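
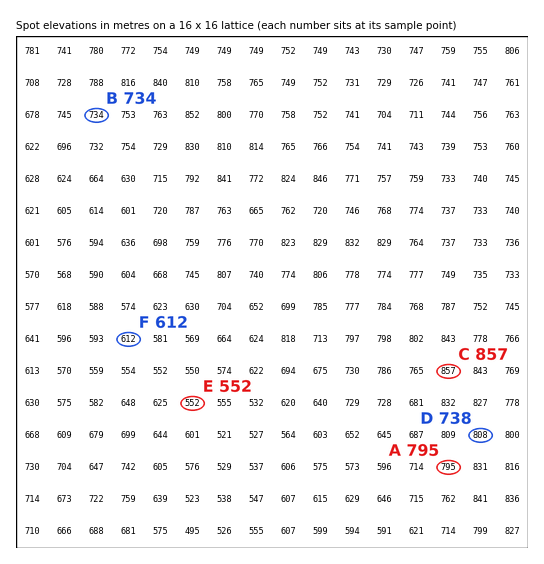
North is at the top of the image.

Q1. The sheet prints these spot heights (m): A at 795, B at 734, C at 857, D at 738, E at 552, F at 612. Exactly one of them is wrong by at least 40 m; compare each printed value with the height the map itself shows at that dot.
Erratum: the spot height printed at D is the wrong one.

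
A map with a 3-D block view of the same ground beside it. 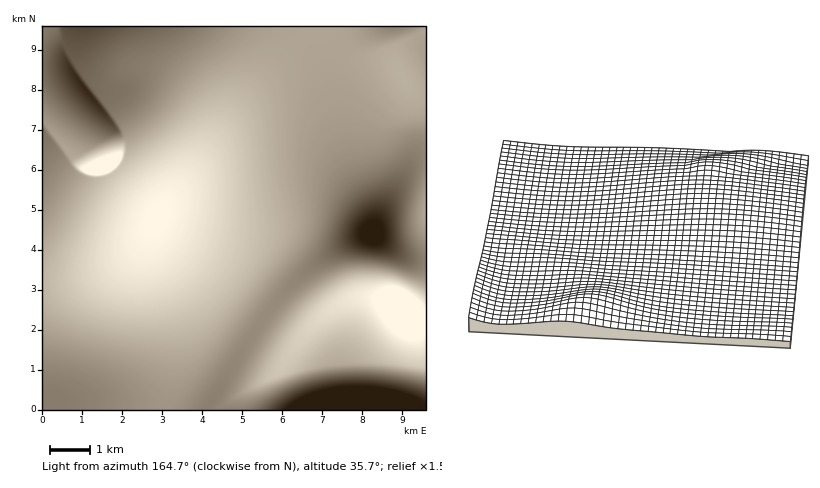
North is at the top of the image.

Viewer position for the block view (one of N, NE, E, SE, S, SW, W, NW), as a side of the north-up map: E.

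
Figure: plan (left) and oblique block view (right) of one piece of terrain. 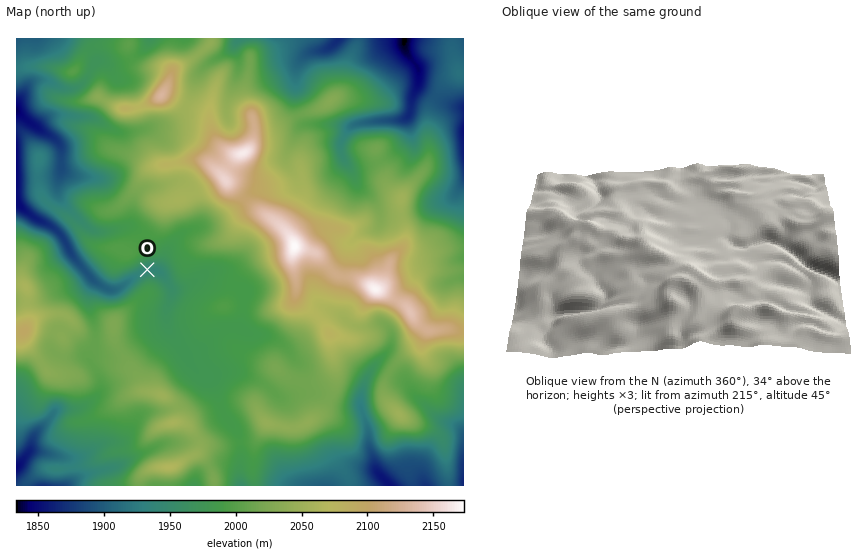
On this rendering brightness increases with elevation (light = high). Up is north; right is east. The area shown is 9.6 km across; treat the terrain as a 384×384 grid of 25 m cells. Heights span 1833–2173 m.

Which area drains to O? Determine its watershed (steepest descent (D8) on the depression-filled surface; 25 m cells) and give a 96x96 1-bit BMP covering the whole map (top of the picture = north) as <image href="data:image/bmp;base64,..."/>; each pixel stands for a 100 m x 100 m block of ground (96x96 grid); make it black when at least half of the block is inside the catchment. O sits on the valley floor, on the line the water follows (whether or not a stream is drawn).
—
<image width="96" height="96" href="data:image/bmp;base64,Qk2+BAAAAAAAAD4AAAAoAAAAYAAAAGAAAAABAAEAAAAAAIAEAAATCwAAEwsAAAIAAAAAAAAA////AAAAAAAAAAAAAAAAAAAAAAAAAAAAAAAAAAAAAAAAAAAAAAAAAAAAAAAAAAAAAAAAAAAAAAAAAAAAAAAAAAAAAAAAAAAAAAAAAAAAAAAAAAAAAAAAAAAAAAAAAAAAAAAAAAAAAAAAAAAAAAAAAAAAAAAAAAAAAf/AAAAAAAAAAAAAAf/wAAAAAAAAAAAAA//4AAAAAAAAAAAAB//4MAAAAAAAAAAAH////AAAAAAAAAAAP////wAAAAAAAAAAP////4AAAAAAAAAAP////8AAAAAAAAAAP////+AAAAAAAAAAf////+AAAAAAAAAB//////AAAAAAAAAf//////AAAAAAAAAf//////AAAAAAAAA///////AAAAAAAAA///////AAAAAAAAB///////AAAAAAAAB///////AAAAAAAAD///////AAAAAAAAH///////AAAAAAAAP///////AAAAAAAAP///////AAAAAAAAf///////AAAAAAAAf///////AAAAAAAAf//////+AAAAAAAAf//////+AAAAAAAAf//////8AAAAAAAAP//////4AAAAAAAAH//////wAAAAAAAAD//////gAAAAAAAAB//////AAAAAAAAAA/////+AAAAAAAAAAf////8AAAAAAAAAAP////8AAAAAAAAAAP////8AAAAAAAAAAP////8AAAAAAAAAAP////8AAAAAAAAAAP////8AAAAAAAAAAP////8AAAAAAAAAAP////4AAAAAAAAAAP////4AAAAAAAAAAP////4AAAAAAAAAAf////4AAAAAAAAAAf////8AAAAAAAAAAP////4AAAAAAAAAAP////4AAAAAAAAAAH////wAAAAAAAAAAD////gAAAAAAAAAAB////AAAAAAAAAAAB///8AAAAAAAAAAAB///4AAAAAAAAAAAB///gAAAAAAAAAAAA///AAAAAAAAAAAAAD/+AAAAAAAAAAAAAA/8AAAAAAAAAAAAAAH4AAAAAAAAAAAAAADwAAAAAAAAAAAAAABgAAAAAAAAAAAAAAAAAAAAAAAAAAAAAAAAAAAAAAAAAAAAAAAAAAAAAAAAAAAAAAAAAAAAAAAAAAAAAAAAAAAAAAAAAAAAAAAAAAAAAAAAAAAAAAAAAAAAAAAAAAAAAAAAAAAAAAAAAAAAAAAAAAAAAAAAAAAAAAAAAAAAAAAAAAAAAAAAAAAAAAAAAAAAAAAAAAAAAAAAAAAAAAAAAAAAAAAAAAAAAAAAAAAAAAAAAAAAAAAAAAAAAAAAAAAAAAAAAAAAAAAAAAAAAAAAAAAAAAAAAAAAAAAAAAAAAAAAAAAAAAAAAAAAAAAAAAAAAAAAAAAAAAAAAAAAAAAAAAAAAAAAAAAAAAAAAAAAAAAAAAAAAAAAAAAAAAAAAAAAAAAAAAAAAAAAAAAAAAAAAAAAAAAAAAAAAAAAAAAAAAAAAAAAAAAAAAAAAAAAAAAAAAAAAAAAAAAAAAAAAAAAAAAAAAAAAAAAAAAAAAAAAAAA="/>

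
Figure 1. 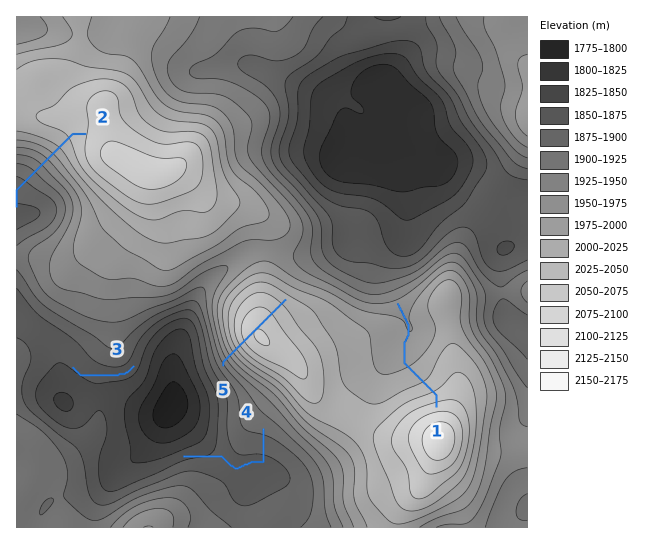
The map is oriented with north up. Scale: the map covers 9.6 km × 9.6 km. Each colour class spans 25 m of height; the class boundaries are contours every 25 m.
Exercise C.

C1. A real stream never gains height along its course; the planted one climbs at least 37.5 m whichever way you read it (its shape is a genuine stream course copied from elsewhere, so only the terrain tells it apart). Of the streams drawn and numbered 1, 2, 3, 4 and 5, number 5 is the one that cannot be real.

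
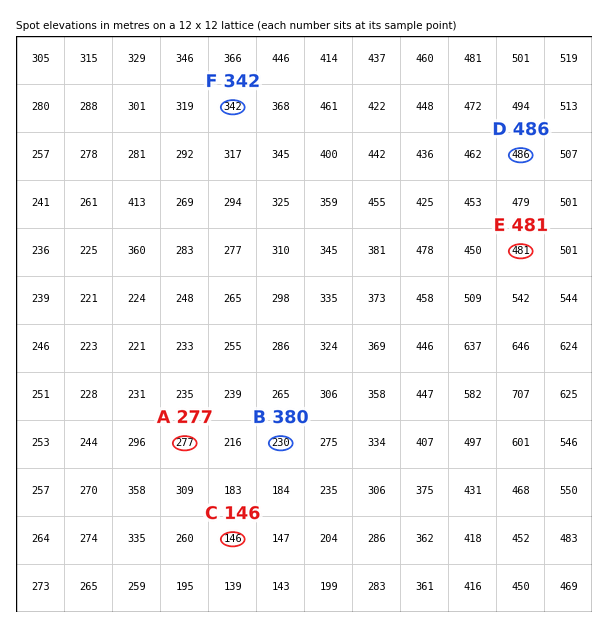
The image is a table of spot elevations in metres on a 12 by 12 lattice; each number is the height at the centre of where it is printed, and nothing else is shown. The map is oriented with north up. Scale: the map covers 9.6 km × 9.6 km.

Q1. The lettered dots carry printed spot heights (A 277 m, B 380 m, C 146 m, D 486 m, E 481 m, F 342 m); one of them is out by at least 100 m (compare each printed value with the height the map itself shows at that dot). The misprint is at B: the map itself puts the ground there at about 230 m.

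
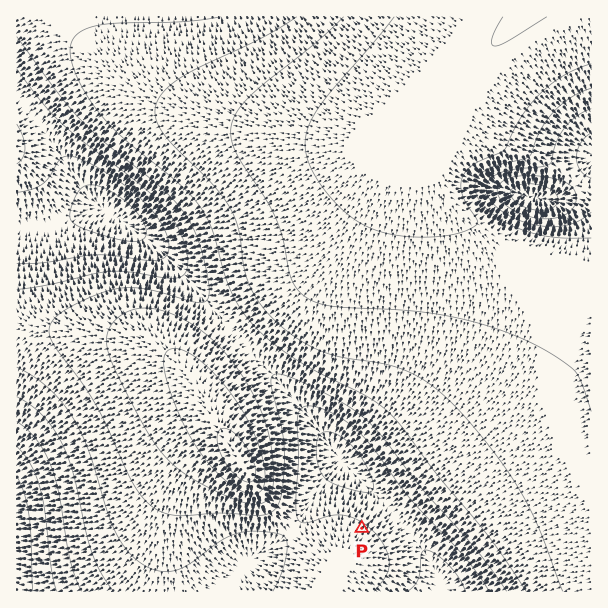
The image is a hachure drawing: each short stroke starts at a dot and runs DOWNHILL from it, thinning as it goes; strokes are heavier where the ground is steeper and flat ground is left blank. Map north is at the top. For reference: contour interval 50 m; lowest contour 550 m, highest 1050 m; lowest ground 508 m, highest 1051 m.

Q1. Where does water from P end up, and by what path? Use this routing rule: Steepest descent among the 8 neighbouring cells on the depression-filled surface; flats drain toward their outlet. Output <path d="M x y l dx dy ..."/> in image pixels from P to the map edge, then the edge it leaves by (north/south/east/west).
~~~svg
<path d="M362 528l18-18 0-1 9 0 24 25 0 2 4 4 0 2 5 4 0 2 9 12 9 19 0 11-2 1"/>
exit: south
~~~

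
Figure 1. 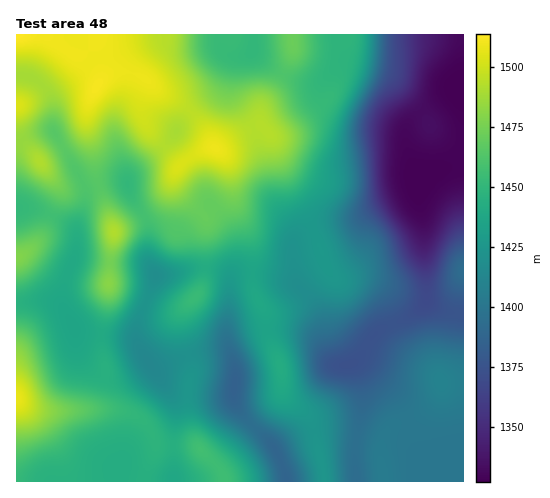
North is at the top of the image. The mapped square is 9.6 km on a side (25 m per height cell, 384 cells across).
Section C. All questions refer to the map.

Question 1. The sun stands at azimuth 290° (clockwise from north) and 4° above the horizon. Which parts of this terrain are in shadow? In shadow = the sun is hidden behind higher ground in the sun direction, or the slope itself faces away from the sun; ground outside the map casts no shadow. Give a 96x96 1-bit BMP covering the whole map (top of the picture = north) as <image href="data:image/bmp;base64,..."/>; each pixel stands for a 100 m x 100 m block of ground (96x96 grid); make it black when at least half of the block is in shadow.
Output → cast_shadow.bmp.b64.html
<image width="96" height="96" href="data:image/bmp;base64,Qk2+BAAAAAAAAD4AAAAoAAAAYAAAAGAAAAABAAEAAAAAAIAEAAATCwAAEwsAAAIAAAAAAAAA////AAAAAAAAAAAAAAAPAAAAAAAAAAAAAAAPAAAAAAAAAAAAAAAEAAAAAAAAAAAAAAAAAAAAAAAAAAAAAAAAAAAAAAAAAAAAAAAAAAAAAAAAAAAAAAAAAAAAAAAAAAAAAAAAAAAAAAAAAAAAAAAAAAAAAAAAAAAAAAAAAAAAAAAAAAAAAAAAAAAAAAAAAAAAAAAAAAAAAAAAAAAAAAAAAAAAAAAAAAAAAAAAAAAAAAAAAAAAAAAAAAAAAAAAAAAAAAAAAAAAAAAAAAAAAAAAAAAAAAAAAAAAAAAAAAAAAAAAAAAAAAAAAAAAAAAAAAAAAAAAAAAAAAAAAAAAAAAAAAAAAAAAAAAAAAAABwAAAAAAAAAAAAAAD8AAAAAAAAAAAAAAD8AAAAAAAAAAAAAAD8AAAAAAAAAAAAAAH8AAAAAAAAAAAAAAD4AAAAAAAAAAAAAADwAAAAAAAAAAAAAADAAAAAAAAAAAAAAAAAAAAAAAAAAAAAAAAAAAAAAAAAAAAAAAAAAAAAAAAAAAAAAAAAAAAAAAAAAAACAAAAAAAAAAAAAAAHAAAAAAAAAAAAOAAHAAAAAAAAAAAAPgAHgAAAAAAAAAAAfwAHgAAAAAAAAAAAfwAHgAAAAAAAAAAAf4AHAAAAAAAAAAAAP4ACAAAAAAAAAAAAP4AAAAAAAAAAAAAAP4AAAAAAAAAAAAAAPwAAAAAAAAAAAAAAPwAAAAAAAAAAAAAAPwAAAAAAAAAAAAAAP4AAAAAAAAAAAAAAP4AAAAAAAAAAAAAAP4AAAAAAAAAAAAAAP4AAAAAAAAAAAAAAP4AAAAAAAAAAAAAAPwAAAAAAAAAAAAAAHwAAAAAAAAAAAAAAHgAAAAAAAAAAAAAAAAAAAAAAAAAAAAAAAAAAAAAAAAAAAAAAAAAAAAAAAAAAAAAAAAAAAAAAAAAAAAAAAAAAAAAAGBgAAAAAAAAAAAAAP/wAAAAAAAAAAAAAP/4AAAAAAAAAAAAAP/4AAAAAAAAAAAAAH/4AAAAAAAAAAAAAH/4AAAAAAAAAAAAAH/4AAAAAAAAAAAAAD/wAAAAAAAAAAAAAD/wAAAAAAAAAAAAAD/wAAAAAAAAAAAAAH/wAAAAAAAAAAAAAH/4AAAAAAAAAAAAAH/4AAAAAAAAAAAAAP/4AAAAAAAAAAAAAf/8AAAAAAAAAAAAAf/8AAAAAAAAAAAAA//8AAAAAAAAAAAAA//+AAAAAAAAAAAAA//+AAAAAAAAAAAAAf//AAAAAAAAAAAAAf//AAAAAAAAAAAAAf//AAAAAAAAAAAAAP//gAAAAAAAAAAAAP//gAAAAAAAAAAAAH//gAAAAAAAAAAAAH//wAAAAAAAAAAAAD//wAAAAAAAAAAAAD//wAAAAAAAAAAAAB//4AAAAAAAAAAAAB//4AAAAAAAAAAAAA//4AAAAAAAAAAAAA//wAAAAAAAAAAAAA//wAAAAAAAAAAAAA//gAAAAAAAAAAAAA//AAAAAAAAAAAAAA/8AAAAAAAAAAAAAA/wAAAAAAAAAAAAAA/gAA="/>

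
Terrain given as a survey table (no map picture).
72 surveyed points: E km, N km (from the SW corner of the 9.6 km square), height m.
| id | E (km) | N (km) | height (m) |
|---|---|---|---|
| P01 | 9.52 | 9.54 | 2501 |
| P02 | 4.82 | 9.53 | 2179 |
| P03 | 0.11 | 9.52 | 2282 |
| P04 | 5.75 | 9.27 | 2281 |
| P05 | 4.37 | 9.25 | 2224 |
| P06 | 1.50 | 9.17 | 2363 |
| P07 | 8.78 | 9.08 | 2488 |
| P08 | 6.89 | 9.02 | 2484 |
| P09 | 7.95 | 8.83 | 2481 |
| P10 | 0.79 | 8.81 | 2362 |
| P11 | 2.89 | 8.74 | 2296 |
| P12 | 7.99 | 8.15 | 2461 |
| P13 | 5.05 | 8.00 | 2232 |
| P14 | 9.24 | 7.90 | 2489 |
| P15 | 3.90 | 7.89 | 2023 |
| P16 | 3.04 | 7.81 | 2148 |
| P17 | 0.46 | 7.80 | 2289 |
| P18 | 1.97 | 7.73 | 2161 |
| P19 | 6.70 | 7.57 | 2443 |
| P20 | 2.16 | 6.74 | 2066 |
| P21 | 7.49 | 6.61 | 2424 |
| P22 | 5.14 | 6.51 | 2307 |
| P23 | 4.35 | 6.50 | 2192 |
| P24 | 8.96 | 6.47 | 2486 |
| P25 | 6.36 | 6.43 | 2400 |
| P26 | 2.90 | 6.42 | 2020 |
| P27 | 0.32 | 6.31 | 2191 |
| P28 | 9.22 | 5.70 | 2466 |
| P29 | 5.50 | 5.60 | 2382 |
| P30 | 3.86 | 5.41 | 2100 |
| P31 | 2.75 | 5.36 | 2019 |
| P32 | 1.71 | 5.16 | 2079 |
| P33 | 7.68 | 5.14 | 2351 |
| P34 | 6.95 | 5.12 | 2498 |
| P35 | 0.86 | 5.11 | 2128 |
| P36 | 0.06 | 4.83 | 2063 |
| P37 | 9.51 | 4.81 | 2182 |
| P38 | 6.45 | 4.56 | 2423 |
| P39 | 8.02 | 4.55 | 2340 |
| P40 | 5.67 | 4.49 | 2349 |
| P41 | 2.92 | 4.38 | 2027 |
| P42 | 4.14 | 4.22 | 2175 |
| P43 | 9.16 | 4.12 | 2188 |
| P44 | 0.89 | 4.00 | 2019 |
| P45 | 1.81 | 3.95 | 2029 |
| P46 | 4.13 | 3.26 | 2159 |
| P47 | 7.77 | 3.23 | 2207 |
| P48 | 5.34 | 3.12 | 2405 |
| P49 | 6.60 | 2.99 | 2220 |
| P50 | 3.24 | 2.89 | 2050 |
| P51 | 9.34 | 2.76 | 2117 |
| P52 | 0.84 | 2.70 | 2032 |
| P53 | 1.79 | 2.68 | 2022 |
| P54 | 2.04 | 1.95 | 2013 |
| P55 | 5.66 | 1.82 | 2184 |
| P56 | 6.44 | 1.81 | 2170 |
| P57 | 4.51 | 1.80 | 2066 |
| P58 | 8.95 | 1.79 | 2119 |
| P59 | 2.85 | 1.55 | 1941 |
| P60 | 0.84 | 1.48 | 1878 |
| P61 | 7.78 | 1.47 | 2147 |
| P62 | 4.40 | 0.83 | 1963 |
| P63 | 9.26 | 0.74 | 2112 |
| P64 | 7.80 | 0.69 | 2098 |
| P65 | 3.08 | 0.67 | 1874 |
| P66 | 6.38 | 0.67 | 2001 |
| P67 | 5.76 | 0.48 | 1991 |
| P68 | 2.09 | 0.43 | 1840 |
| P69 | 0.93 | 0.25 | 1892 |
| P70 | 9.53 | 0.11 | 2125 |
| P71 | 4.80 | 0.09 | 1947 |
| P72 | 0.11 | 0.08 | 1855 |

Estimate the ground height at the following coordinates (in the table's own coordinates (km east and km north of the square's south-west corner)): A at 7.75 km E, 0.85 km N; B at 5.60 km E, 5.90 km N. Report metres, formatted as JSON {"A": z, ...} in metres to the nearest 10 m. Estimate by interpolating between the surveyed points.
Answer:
{"A": 2120, "B": 2380}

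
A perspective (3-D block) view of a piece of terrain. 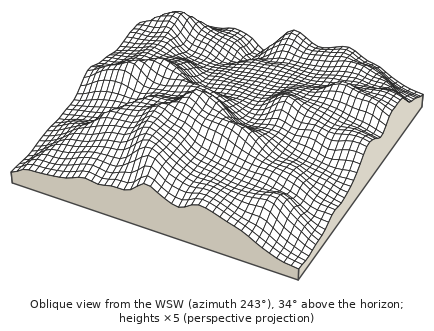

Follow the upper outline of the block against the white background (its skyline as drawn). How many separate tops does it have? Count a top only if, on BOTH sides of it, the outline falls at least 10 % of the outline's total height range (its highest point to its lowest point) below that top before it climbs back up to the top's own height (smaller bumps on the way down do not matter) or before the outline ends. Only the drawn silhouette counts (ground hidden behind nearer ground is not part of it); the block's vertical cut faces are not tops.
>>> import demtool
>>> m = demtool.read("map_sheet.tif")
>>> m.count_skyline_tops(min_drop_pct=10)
2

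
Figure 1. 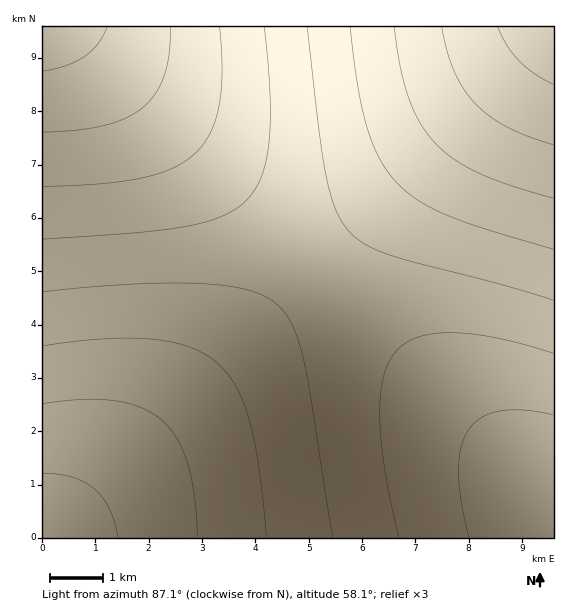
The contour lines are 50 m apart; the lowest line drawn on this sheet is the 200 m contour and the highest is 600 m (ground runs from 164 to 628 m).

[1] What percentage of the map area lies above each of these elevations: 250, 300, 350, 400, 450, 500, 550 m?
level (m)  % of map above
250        95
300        85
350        71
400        53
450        30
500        14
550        4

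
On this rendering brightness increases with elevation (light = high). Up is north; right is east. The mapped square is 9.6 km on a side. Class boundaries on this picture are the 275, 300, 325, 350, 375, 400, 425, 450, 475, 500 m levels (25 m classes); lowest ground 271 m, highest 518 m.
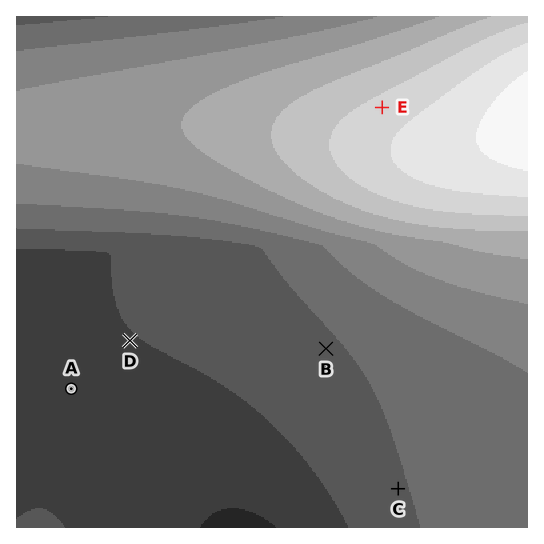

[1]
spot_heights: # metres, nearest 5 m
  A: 300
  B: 320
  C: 320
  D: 300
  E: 460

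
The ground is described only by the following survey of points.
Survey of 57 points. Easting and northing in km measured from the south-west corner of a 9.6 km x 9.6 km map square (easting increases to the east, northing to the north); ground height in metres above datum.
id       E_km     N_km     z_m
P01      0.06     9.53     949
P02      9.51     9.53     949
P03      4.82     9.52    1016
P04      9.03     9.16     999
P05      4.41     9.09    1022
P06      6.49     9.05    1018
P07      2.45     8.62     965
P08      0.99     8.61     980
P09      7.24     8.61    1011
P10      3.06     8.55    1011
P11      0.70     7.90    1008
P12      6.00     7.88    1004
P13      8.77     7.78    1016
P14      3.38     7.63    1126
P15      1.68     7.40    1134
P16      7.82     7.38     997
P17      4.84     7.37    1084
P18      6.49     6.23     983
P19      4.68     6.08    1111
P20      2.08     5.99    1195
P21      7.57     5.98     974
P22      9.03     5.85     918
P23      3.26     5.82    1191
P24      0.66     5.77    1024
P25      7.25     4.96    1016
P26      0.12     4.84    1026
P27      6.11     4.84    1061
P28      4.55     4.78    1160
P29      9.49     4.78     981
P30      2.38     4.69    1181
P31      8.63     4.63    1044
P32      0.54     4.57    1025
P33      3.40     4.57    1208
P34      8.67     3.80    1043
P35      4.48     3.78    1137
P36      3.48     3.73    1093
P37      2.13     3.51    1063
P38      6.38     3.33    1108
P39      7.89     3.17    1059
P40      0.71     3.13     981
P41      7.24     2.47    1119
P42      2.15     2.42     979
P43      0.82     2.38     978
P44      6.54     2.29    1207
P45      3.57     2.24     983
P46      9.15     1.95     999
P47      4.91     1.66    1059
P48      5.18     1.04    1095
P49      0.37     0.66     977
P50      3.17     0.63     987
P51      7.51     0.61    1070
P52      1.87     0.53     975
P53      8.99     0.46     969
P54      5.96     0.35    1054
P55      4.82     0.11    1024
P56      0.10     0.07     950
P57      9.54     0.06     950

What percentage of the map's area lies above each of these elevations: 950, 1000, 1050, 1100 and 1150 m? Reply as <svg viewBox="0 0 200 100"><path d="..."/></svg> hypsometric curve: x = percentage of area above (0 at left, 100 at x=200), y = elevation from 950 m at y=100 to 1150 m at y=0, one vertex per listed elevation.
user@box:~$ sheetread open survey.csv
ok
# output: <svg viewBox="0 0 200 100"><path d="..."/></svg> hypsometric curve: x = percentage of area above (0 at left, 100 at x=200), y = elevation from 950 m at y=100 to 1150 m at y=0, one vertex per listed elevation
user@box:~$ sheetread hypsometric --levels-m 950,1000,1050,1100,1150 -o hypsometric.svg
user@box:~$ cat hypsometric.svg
<svg viewBox="0 0 200 100"><path d="M191 100l-56-25-56-25-31-25-33-25"/></svg>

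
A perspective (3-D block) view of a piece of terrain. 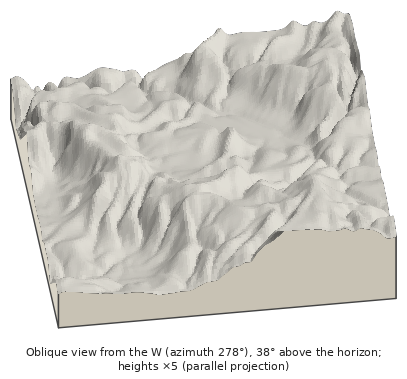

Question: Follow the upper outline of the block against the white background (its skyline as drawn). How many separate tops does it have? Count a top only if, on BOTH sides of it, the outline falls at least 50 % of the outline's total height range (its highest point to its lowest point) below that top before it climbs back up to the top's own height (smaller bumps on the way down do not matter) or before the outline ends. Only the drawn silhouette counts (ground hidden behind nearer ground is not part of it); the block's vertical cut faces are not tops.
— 0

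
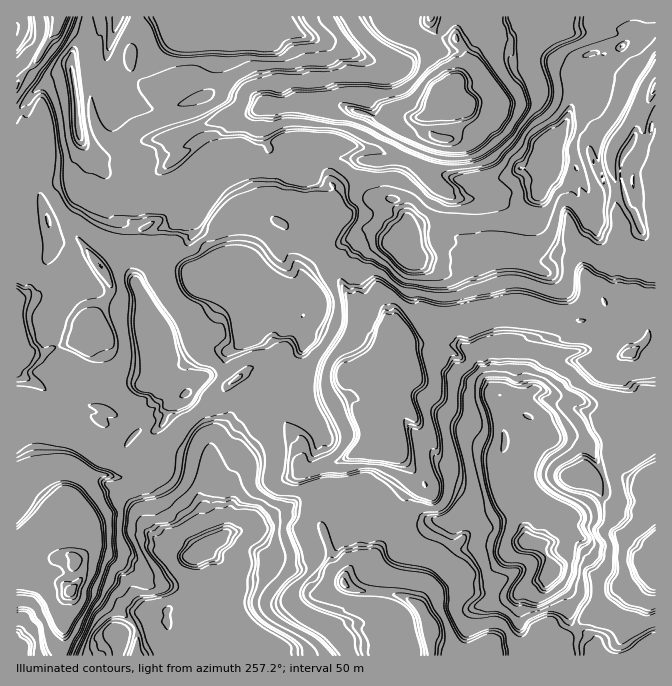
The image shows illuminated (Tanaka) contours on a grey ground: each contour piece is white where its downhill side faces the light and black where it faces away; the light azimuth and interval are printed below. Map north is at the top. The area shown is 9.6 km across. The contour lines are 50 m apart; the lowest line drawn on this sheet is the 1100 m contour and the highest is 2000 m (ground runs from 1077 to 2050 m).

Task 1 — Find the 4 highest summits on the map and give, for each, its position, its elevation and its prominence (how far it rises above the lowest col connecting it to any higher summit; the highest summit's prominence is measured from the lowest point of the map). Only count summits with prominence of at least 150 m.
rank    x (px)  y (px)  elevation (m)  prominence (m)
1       452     97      2050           973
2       70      592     2041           611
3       388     340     1890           330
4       428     628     1883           319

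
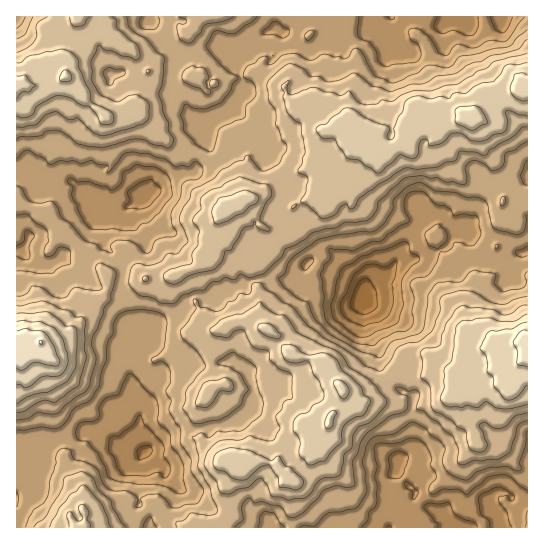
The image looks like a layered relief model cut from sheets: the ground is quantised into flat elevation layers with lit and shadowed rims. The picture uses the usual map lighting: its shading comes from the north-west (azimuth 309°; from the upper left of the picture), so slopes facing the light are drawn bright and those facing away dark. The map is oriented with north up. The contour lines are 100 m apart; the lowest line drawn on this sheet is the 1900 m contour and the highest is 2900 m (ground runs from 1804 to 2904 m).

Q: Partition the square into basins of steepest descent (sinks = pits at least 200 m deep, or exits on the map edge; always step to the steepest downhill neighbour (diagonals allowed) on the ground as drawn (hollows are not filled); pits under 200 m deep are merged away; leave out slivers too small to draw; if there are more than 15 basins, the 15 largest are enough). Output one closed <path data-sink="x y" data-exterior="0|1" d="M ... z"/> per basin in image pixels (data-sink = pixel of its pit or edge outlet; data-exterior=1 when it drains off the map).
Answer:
<path data-sink="363 301" data-exterior="0" d="M527 87l-37 9-20 23-11-7-9 0-12 11-12-15-9-4-2 7 5 4-3 13-7 3-24-2-15 9-1 9-7-2-5 3 1-9-12-17-9 1-20-22-2 9 7 12 0 4 8 5-8 2-8 9-3 8 0 9 3 3-13 9-17 0-12 8-6 8-13 12-13 1-21 13 0 24 8 8 4 9 10 3 9 10 1 14 5 8 3 10-3 23 6 6 10 4 11 15 7 6-19 18-1 12 5 8 1 7 6 6 7 1 12 15 23 0 4 3 2-6 10-8 4-10 6 6 11-1 16-19 13-9 8-1 4-6 16 6 15-4 17 1 12 10-3 4 2 9 1-2 2 2 2-6 1 36 9 8-1 12 7 0 16-7 2-7-6-13 0-11 13-14 3-7-2-7 6-12 13-12z"/><path data-sink="143 453" data-exterior="0" d="M218 219l-7 32-8 6-2 6-3 4-23 9-24 1-14 4-18 0-10-4-1 12-3 5-7 6-15 5-3 16-14 16-17 10-10-4-5 2-9 12-9 1 1 170 58 0-2-9 10-7 2 1 0 6-6 9 144 0 5-14-4-16 1-12 17-21 24-4 8 3 12 12 16-20 9-3 14-14-1-8 5-8-2-2-22 0-15-16-7-1-6-6-1-7-5-8 0-9 20-21-7-6-11-15-10-4-6-6 3-23-3-10-5-8-1-14-9-10-11-4-3-8-8-8z"/><path data-sink="139 195" data-exterior="0" d="M66 76l-9 8-11 4-20-4-8 0-2 2 0 257 10 0 5 4 8-4 10 4 17-10 14-16 3-16 15-5 7-6 3-5-1-13 12 5 18 0 14-4 24-1 23-9 3-4 2-6 8-6 0-6 5-12 0-8 4-12 19-11-14-20-4-11-19-15-15-4-13 0-5-5-1-6-7-5-24-24-16 1-14 4-14-10-9-9-3-7z"/><path data-sink="466 17" data-exterior="1" d="M527 16l-326 0-8 13-7 4-9 10 0 4-5 8 1 7 18 15-21 14-25-7-8 13 0 16 31 28 1 6 5 5 25 3 19 13 17 30 4 3 5-4-3-20 7-10 0-12 3-5-2-9 10-8 28-12 16-14 2-4 13-2 20 22 9-1 9 12 3 13 11 0 1-9 15-9 24 2 7-3 3-13-5-4 2-7 9 4 12 15 12-11 9 0 11 7 20-23 37-9z"/><path data-sink="442 513" data-exterior="0" d="M527 356l-12 11-6 12 2 7-3 7-13 14 0 11 5 8 1 7-7 8-11 4-7 0 1-12-9-8-1-36-2 6-2-2-1 2-2-9 3-4-8-7-4-3-16-1-16 4-16-6-4 6-8 1-13 9-16 19-11 1-7-6-3 10-12 10 0 4-5 8 1 8-10 11-11 23-9 10-6-3-15-16-8-3-24 4-17 21-1 12 4 16-4 13 303 1z"/><path data-sink="17 17" data-exterior="1" d="M75 16l-59 1 1 68 6-3 8-15 12-8 15 1 7 9 0-6-6-13 0-7-11-10 0-4 7-5 18-3z"/>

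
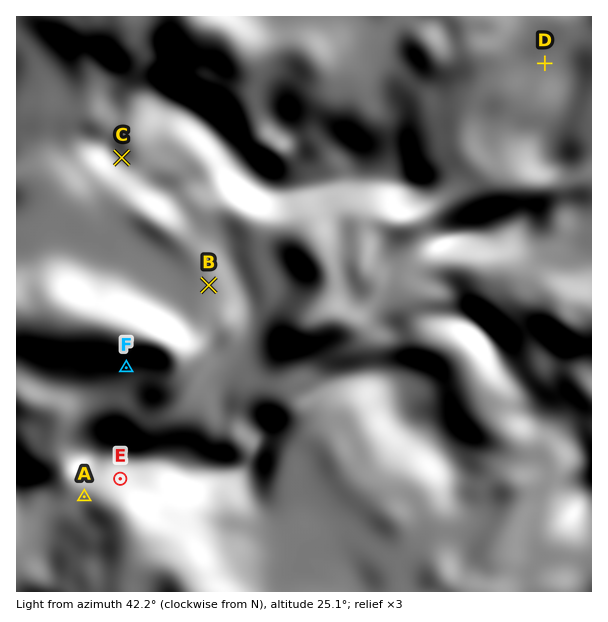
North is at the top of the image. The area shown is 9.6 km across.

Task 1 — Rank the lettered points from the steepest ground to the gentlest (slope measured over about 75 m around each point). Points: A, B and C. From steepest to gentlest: A C B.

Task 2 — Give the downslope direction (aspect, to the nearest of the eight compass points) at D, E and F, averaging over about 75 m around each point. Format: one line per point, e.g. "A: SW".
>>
D: SE
E: N
F: S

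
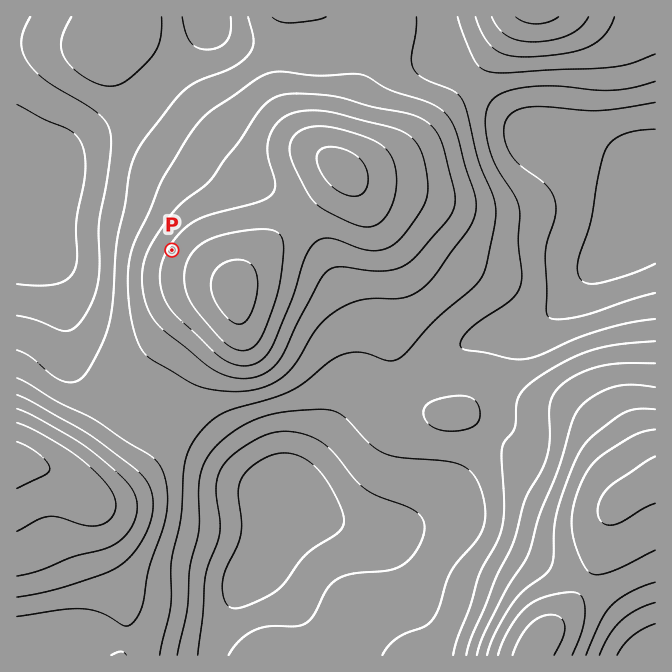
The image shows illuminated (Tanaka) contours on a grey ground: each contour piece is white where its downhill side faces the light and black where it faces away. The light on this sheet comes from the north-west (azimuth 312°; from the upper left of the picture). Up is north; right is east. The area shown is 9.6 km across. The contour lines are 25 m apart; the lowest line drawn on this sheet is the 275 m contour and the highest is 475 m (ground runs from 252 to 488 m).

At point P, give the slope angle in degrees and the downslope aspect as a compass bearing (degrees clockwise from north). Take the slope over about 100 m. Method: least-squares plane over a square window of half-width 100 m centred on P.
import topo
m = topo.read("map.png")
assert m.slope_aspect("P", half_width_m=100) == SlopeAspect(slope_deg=5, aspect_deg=300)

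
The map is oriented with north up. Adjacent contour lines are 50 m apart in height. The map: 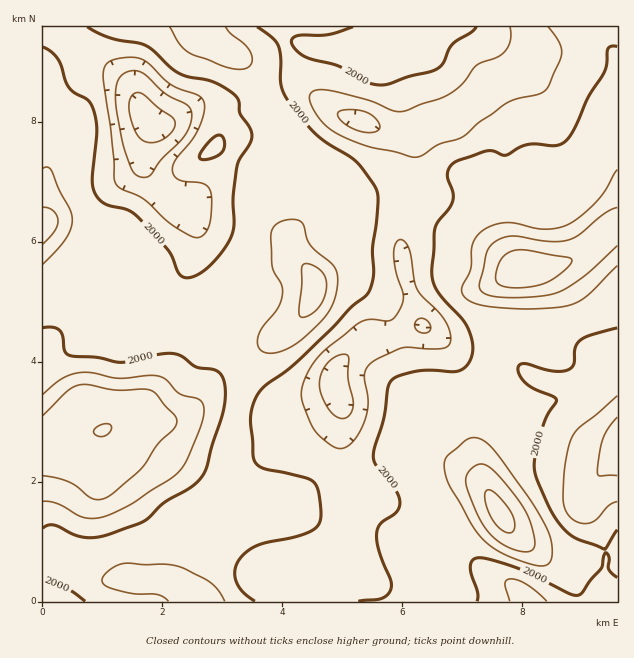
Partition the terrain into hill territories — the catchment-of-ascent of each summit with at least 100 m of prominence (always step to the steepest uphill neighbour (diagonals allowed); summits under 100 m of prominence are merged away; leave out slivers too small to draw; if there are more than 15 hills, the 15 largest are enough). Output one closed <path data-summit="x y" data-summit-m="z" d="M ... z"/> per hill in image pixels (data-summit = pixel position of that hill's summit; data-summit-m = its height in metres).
<path data-summit="43 225" data-summit-m="2132" d="M59 26l-17 1 0 574 275 1-1-16 16-5 13-13 0-18 3-9 2-24 6-16-10-18-6-21 2-54-7-18-16 11-44 13-28-2-24-6-20 0-25 13-29 0-5 4-4 10-23 32-10 8-48-19-7-9-1-12 3-6 23-21 6-4 42 0 8 2 10 8 3-9 18-22 10-24 3-62 19-52-1-20-9-18 13-9 21-24 12-18 6-15-1-7-8-8-24-11-17 0-25 12-11-1-8-9-9-22-9-12-61-47z"/><path data-summit="314 288" data-summit-m="2130" d="M281 26l-221 1 5 7 61 47 9 12 9 22 8 9 11 1 25-12 17 0 24 11 9 11-2 13-11 18-11 14-28 25 9 18 1 20-19 52-1 51-4 17-8 18-20 25 2 14 32-1 25-13 20 0 24 6 28 2 36-10 23-13-1-10 6-17 23-20 9-4 21-4 30-11-16-43-6-33 0-27 6-14 12-15-2-19 0-41-39-5-12-6-18-4-27-17-22-25-13-28z"/><path data-summit="524 270" data-summit-m="2181" d="M617 26l-87 0 7 20 0 8-16 18-13 8-17 4-40 36-21 6-14 7 0 41 2 19-12 15-6 14 0 27 6 33 16 43 33 23 27 5 26 7 24 16 21 7 25 0 30-9 10 2z"/><path data-summit="500 514" data-summit-m="2164" d="M424 326l-6 0-26 10-25 5-17 12-11 11-5 9 0 17 8 18-2 54 6 21 10 18-6 16-2 24-3 9 0 18-13 13-16 5 2 15 299 1-9-8-4-8 2-34-4-15-17-33 3-11 9-16 21-20 0-79-10-4-30 9-33-1-37-22-26-7-27-5z"/>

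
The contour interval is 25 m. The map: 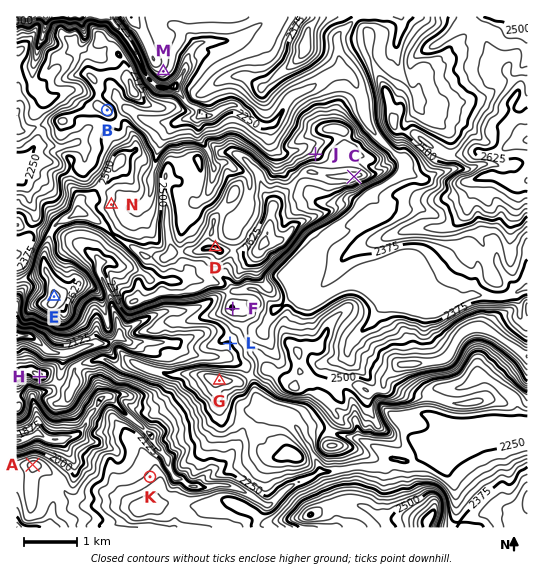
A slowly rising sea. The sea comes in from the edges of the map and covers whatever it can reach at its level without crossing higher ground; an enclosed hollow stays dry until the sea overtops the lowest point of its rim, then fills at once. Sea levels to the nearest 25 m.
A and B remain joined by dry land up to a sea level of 2075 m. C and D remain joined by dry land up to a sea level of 2550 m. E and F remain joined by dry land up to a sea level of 2450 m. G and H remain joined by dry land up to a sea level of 2175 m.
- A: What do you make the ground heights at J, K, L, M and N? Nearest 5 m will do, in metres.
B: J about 2470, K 2185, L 2375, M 2295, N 2455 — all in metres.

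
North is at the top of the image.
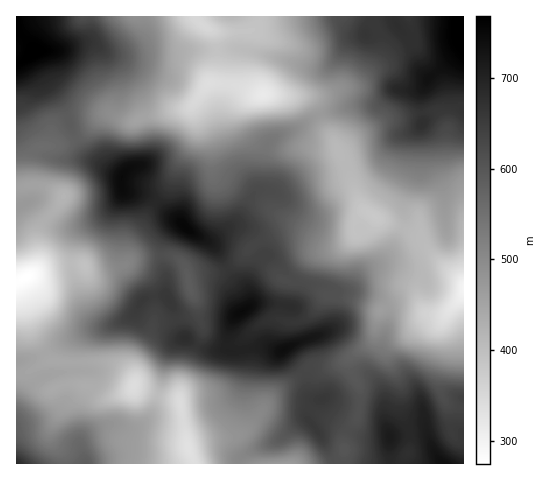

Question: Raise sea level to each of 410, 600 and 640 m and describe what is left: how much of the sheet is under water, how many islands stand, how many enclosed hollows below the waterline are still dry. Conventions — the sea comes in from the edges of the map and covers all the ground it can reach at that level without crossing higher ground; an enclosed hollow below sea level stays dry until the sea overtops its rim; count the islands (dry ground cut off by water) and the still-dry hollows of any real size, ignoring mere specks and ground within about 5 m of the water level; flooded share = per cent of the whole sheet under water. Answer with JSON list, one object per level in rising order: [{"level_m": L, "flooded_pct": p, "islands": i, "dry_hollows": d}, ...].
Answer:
[{"level_m": 410, "flooded_pct": 13, "islands": 0, "dry_hollows": 1}, {"level_m": 600, "flooded_pct": 62, "islands": 0, "dry_hollows": 1}, {"level_m": 640, "flooded_pct": 76, "islands": 2, "dry_hollows": 0}]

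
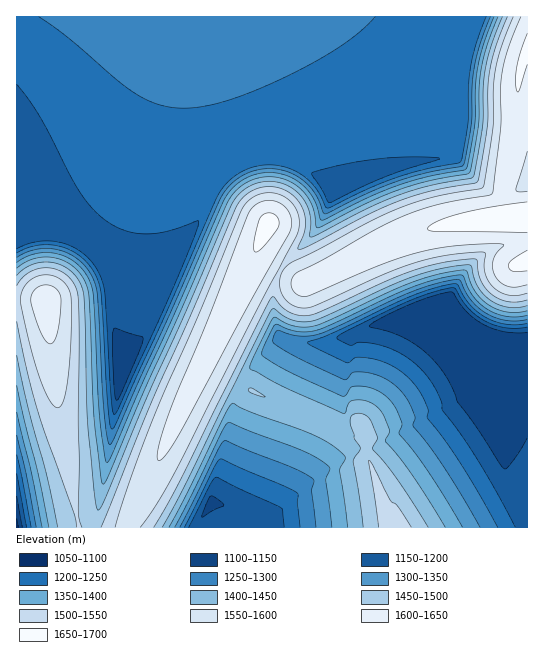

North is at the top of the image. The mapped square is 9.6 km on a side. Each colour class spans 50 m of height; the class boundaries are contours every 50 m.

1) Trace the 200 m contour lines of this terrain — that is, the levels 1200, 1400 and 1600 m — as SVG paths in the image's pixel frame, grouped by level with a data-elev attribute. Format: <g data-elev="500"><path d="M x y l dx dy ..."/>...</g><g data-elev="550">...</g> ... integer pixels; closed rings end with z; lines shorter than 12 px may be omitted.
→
<g data-elev="1200"><path d="M189 527l22-45 6-5 64 30 2 3 1 17"/><path d="M515 527l-39-69-16-25-18-23 0-7-5-12-15-21-16-13-17-9-26-6-5 0-8 3-13-7 9-7 59-28 25-10 23-5 2 1 14 20 16 12 10 4 11 3 21-1"/><path d="M17 474l10 53"/><path d="M329 202l-17-27 1-3 32-8 33-5 33-2 28 1-3 3-53 16z"/><path d="M17 84l24 34 38 73 12 16 14 13 18 10 22 4 20-2 32-11 2 1-5 16-20 48-59 128-1 0-1-3-2-10-6-108-2-11-6-12-6-9-8-7-10-7-11-4-11-2-12 0-12 3-10 5"/></g><g data-elev="1400"><path d="M169 527l20-37 37-78 7-9 20 10 62 23 16 9 13 10 1 4-5 12 8 56"/><path d="M445 527l-34-54-25-31 0-3 3-9-6-15-6-8-12-6-12-1-4 3-4 10-2 1-57-26-35-18-1-3 1-5 23-45 21 9 11 1 9-1 90-41 22-8 22-5 17-2 5 15 6 9 8 8 9 6 16 4 17-1"/><path d="M17 385l21 89 11 53"/><path d="M498 17l-11 27-5 22-3 20 0 39-8 44-2 4-39 8-32 9-32 13-48 25-2-2-3-17-5-11-9-10-12-8-14-3-15 1-13 6-11 9-8 13-45 104-39 86-33 79-6 9-2-6-7-56-5-120-3-18-5-10-7-7-9-6-10-3-10-1-10 1-9 4-9 6"/></g><g data-elev="1600"><path d="M158 459l1 2 6-5 13-20 70-130 41-73 3-8-2-10-4-7-7-5-9-3-9 2-8 5-5 7-40 105-38 91-11 33z"/><path d="M48 343l5 0 4-8 3-14 1-22-2-6-3-4-5-3-6-1-6 1-5 4-3 5 0 6 8 28 6 11z"/><path d="M527 191l-9 1-2-2 11-39"/><path d="M521 17l-12 30-7 26-2 17 1 37-9 67-55 11-38 13-27 13-50 29-24 12-5 5-2 6 1 6 3 4 6 3 5 0 71-30 37-12 35-7 46-3 9 1-8 9-3 7 0 9 4 8 5 6 8 3 7 0 10-2"/></g>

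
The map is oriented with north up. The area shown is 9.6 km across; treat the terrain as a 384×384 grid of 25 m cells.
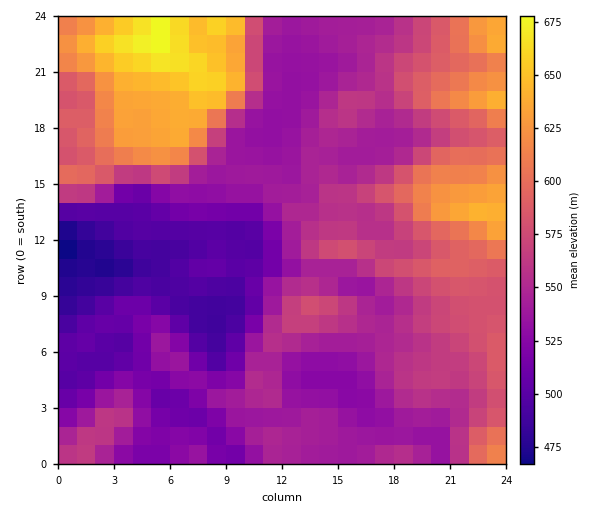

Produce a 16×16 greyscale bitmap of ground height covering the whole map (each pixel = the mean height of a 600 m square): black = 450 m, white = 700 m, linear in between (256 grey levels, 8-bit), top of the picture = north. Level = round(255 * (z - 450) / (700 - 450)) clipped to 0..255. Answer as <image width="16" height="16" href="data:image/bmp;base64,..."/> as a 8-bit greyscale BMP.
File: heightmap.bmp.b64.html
<image width="16" height="16" href="data:image/bmp;base64,Qk02BQAAAAAAADYEAAAoAAAAEAAAABAAAAABAAgAAAAAAAABAAATCwAAEwsAAAABAAAAAAAAAAAAAAEBAQACAgIAAwMDAAQEBAAFBQUABgYGAAcHBwAICAgACQkJAAoKCgALCwsADAwMAA0NDQAODg4ADw8PABAQEAAREREAEhISABMTEwAUFBQAFRUVABYWFgAXFxcAGBgYABkZGQAaGhoAGxsbABwcHAAdHR0AHh4eAB8fHwAgICAAISEhACIiIgAjIyMAJCQkACUlJQAmJiYAJycnACgoKAApKSkAKioqACsrKwAsLCwALS0tAC4uLgAvLy8AMDAwADExMQAyMjIAMzMzADQ0NAA1NTUANjY2ADc3NwA4ODgAOTk5ADo6OgA7OzsAPDw8AD09PQA+Pj4APz8/AEBAQABBQUEAQkJCAENDQwBEREQARUVFAEZGRgBHR0cASEhIAElJSQBKSkoAS0tLAExMTABNTU0ATk5OAE9PTwBQUFAAUVFRAFJSUgBTU1MAVFRUAFVVVQBWVlYAV1dXAFhYWABZWVkAWlpaAFtbWwBcXFwAXV1dAF5eXgBfX18AYGBgAGFhYQBiYmIAY2NjAGRkZABlZWUAZmZmAGdnZwBoaGgAaWlpAGpqagBra2sAbGxsAG1tbQBubm4Ab29vAHBwcABxcXEAcnJyAHNzcwB0dHQAdXV1AHZ2dgB3d3cAeHh4AHl5eQB6enoAe3t7AHx8fAB9fX0Afn5+AH9/fwCAgIAAgYGBAIKCggCDg4MAhISEAIWFhQCGhoYAh4eHAIiIiACJiYkAioqKAIuLiwCMjIwAjY2NAI6OjgCPj48AkJCQAJGRkQCSkpIAk5OTAJSUlACVlZUAlpaWAJeXlwCYmJgAmZmZAJqamgCbm5sAnJycAJ2dnQCenp4An5+fAKCgoAChoaEAoqKiAKOjowCkpKQApaWlAKampgCnp6cAqKioAKmpqQCqqqoAq6urAKysrACtra0Arq6uAK+vrwCwsLAAsbGxALKysgCzs7MAtLS0ALW1tQC2trYAt7e3ALi4uAC5ubkAurq6ALu7uwC8vLwAvb29AL6+vgC/v78AwMDAAMHBwQDCwsIAw8PDAMTExADFxcUAxsbGAMfHxwDIyMgAycnJAMrKygDLy8sAzMzMAM3NzQDOzs4Az8/PANDQ0ADR0dEA0tLSANPT0wDU1NQA1dXVANbW1gDX19cA2NjYANnZ2QDa2toA29vbANzc3ADd3d0A3t7eAN/f3wDg4OAA4eHhAOLi4gDj4+MA5OTkAOXl5QDm5uYA5+fnAOjo6ADp6ekA6urqAOvr6wDs7OwA7e3tAO7u7gDv7+8A8PDwAPHx8QDy8vIA8/PzAPT09AD19fUA9vb2APf39wD4+PgA+fn5APr6+gD7+/sA/Pz8AP39/QD+/v4A////AHBrT0ZRSEliYF1bYWRXeKJVb2RHQUNXXF5fVlNbWm+KOk5YP0NTXGlUUU5ZbG5ugTM1PUtTOEtkUk9SYW91d4g1NzZSPyk8Z2tkYWNrdn+JJjQ+PCwnLVV7fW5gbHuDhRwfJywwMjFLY2NZZ3qGi4cVGyMpLTYxPF93e3h6iZKYHigxMzU2NERkbm5rgZuqu2JVO0NPTlBZYGtyf5exur2Sj4GLfF1aWltlYWqEoKOqiZy1ubd/V1RZY2BdYnmJj4ugu7zBs3BVVWVxZXGHl6mLp8HFzNOuXVRbaGyFmKi2sMbX4NrNrV5VWF5rfIuZqqvE1+bUz7RjWV1gY3GIpL4="/>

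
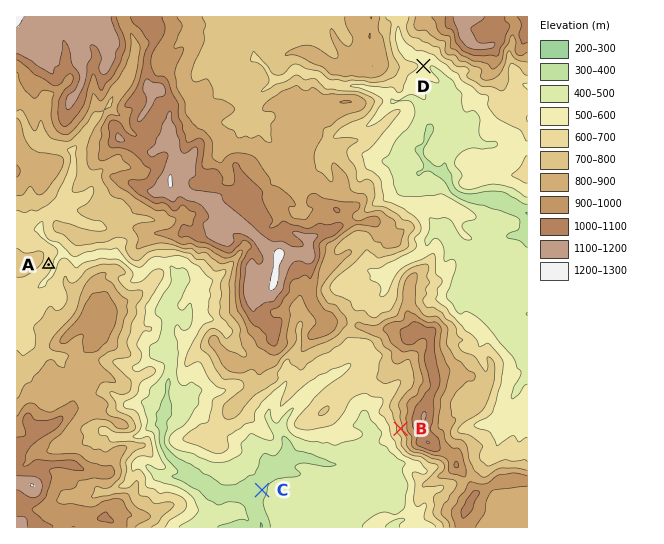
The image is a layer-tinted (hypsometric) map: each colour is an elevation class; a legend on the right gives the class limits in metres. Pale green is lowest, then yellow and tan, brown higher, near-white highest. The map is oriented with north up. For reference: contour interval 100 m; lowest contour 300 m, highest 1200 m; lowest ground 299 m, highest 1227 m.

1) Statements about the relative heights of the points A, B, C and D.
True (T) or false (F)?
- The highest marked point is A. F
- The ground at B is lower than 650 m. F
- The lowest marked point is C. T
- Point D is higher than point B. F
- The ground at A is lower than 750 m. T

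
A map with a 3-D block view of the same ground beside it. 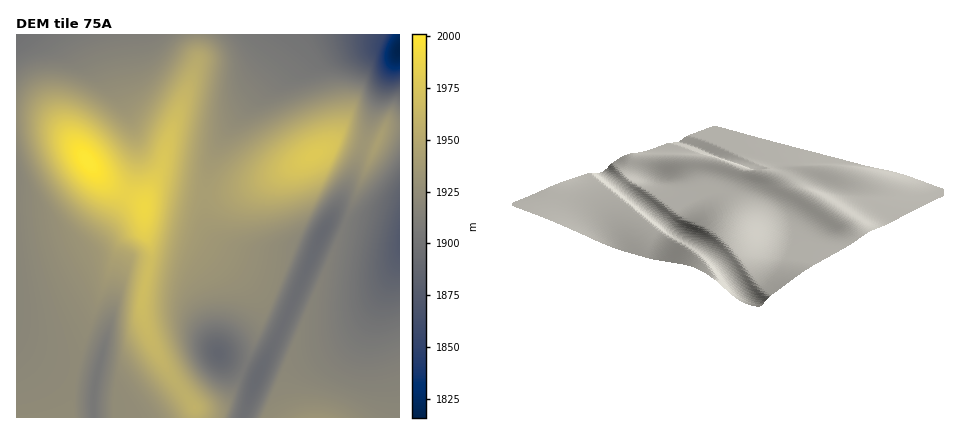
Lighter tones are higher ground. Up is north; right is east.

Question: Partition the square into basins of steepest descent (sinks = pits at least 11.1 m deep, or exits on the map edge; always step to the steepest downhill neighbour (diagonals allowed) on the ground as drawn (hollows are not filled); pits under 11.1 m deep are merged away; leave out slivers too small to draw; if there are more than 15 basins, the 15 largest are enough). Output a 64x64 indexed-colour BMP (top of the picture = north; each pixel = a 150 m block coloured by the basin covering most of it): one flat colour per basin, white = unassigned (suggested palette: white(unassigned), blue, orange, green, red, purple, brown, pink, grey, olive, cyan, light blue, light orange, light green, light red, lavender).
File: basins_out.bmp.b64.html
<image width="64" height="64" href="data:image/bmp;base64,Qk12CAAAAAAAAHYAAAAoAAAAQAAAAEAAAAABAAQAAAAAAAAIAAATCwAAEwsAABAAAAAAAAAA////ALR3HwAOf/8ALKAsACgn1gC9Z5QAS1aMAMJ34wB/f38AIr28AM++FwDox64AeLv/AIrfmACWmP8A1bDFABERERERERERERERERERETMzMzMzMzMzREREREREREREERERERERERERERERERERMzMzMzMzMzNEREREREREREQRERERERERERERERERERZmZjMzMzMzNERERERERERERBERERERERERERERERERZmZmYzMzMzM0REREREREREREERERERERERERERERERFmZmZmMzMzMzREREREREREREQRERERERERERERERERFmZmZmZjMzMzNERERERERERERBERERERERERERERERFmZmZmZmMzMzM0REREREREREREEREREREREREREREREWZmZmZmZjMzMzREREREREREREQREREREREREREREREWZmZmZmZmMzMzNERERERERERERBEREREREREREREREWZmZmZmZmYzMzMzREREREREREREERERERERERERERERZmZmZmZmZmMzMzNEREREREREREQRERERERERERERERZmZmZmZmZmYzMzM0RERERERERERBERERERERERERERFmZmZmZmZmZmMzMzNEREREREREREERERERERERERERFmZmZmZmZmZmYzMzM0REREREREREQREREREREREREREWZmZmZmZmZmZjMzMzNERERERERERBERERERERERERERZmZmZmZmZmZmYzMzM0REREREREREERERERERERERERZmZmZmZmZmZmZjMzMzREREREREREQRERERERERERERFmZmZmZmZmZmZmMzMzM0RERERERERBEREREREREREREWZmZmZmZmZmZmYzMzMzREREREREREERERERERERERERZmZmZmZmZmZmZjMzMzM0REREREREQRERERERERERERFmZmZmZmZmZmZjMzMzMzRERERERERBEREREREREREREWZmZmZmZmZmZjMzMzMzNEREREREREERERERERERERERFmZmZmZmZmZjMzMzMzMzREREREREQREREREREREREREWZmZmZmZmZjMzMzMzMzNERERERERBERERERERERERERZmZmZmZmZjMzMzMzMzMzREREREREERERERERERERERFmZmZmZmZjMzMzMzMzMzNEREREREQREREREREREREREWZmZmZmYzMzMzMzMzMzM0RERERERBERERERERERERERFmZmZmYzMzMzMzMzMzMzNEREREREERERERERERERERFmZmZmMzMzMzMzMzMzMzM0REREREQREREREREREREREWZmZjMzMzMzMzMzMzMzMzNERERERBERERERERERERERZjMzMzMzMzMzMzMzMzMzM0REREREEREREREREREREREzMzMzMzMzMzMzMzMzMzMzNEREREQREREREREREREREzMzMzMzMzMzMzMzMzMzMzM0RERERBERERERERERERETMzMzMzMzMzMzMzMzMzMzMzREREREERERERERERERERMzMzMzMzMzMzMzMzMzMzMzM0REREQREREREREREREREzMzMzMzMzMzMzMzMzMzMzMzRERERBERERERERERERFVMzMzMzMzMzMzMzMzMzMzMzNEREREERERERERERERVVUzMzMzMiIjMzMzMzMzMzMzMzREREQREREREREREVVVVSIyIiIiIiIiIzMzMzMzMzMzNERERBEREREREREVVVVVUiIiIiIiIiIiIzMzMzMzMzMzREREEREREREREVVVVVVVIiIiIiIiIiIiIzMzMzMzMzNEREQREREREREVVVVVVVUiIiIiIiIiIiIiIzMzMzMzM0RERBEREREREVVVVVVVVSIiIiIiIiIiIiIiIzMzMzMzNEREEREREREVVVVVVVVVUiIiIiIiIiIiIiIiIzMzMzM0REQRERERERVVVVVVVVVSIiIiIiIiIiIiIiIiIzMzMzNERBERERERVVVVVVVVVVIiIiIiIiIiIiIiIiIiMzMzIkREERERERVVVVVVVVVVUiIiIiIiIiIiIiIiIiIiIiIiJEQRERERVVVVVVVVVVVVIiIiIiIiIiIiIiIiIiIiIiIkRBERERVVVVVVVVVVVVUiIiIiIiIiIiIiIiIiIiIiIiJEERFVVVVVVVVVVVVVVVIiIiIiIiIiIiIiIiIiIiIiIiJVVVVVVVVVVVVVVVVVUiIiIiIiIiIiIiIiIiIiIiIiIlVVVVVVVVVVVVVVVVVSIiIiIiIiIiIiIiIiIiIiIiIiVVVVVVVVVVVVVVVVVVUiIiIiIiIiIiIiIiIiIiIiIiJVVVVVVVVVVVVVVVVVVSIiIiIiIiIiIiIiIiIiIiIiIlVVVVVVVVVVVVVVVVVVIiIiIiIiIiIiIiIiIiIiIiIiVVVVVVVVVVVVVVVVVVVSIiIiIiIiIiIiIiIiIiIiIiJVVVVVVVVVVVVVVVVVVVIiIiIiIiIiIiIiIiIiIiIiIlVVVVVVVVVVVVVVVVVVVSIiIiIiIiIiIiIiIiIiIiIiVVVVVVVVVVVVVVVVVVVVIiIiIiIiIiIiIiIiIiIiIiJVVVVVVVVVVVVVVVVVVVUiIiIiIiIiIiIiIiIiIiIiIlVVVVVVVVVVVVVVVVVVVSIiIiIiIiIiIiIiIiIiIiIiVVVVVVVVVVVVVVVVVVVVIiIiIiIiIiIiIiIiIiIiIiJVVVVVVVVVVVVVVVVVVVUiIiIiIiIiIiIiIiIiIiIiIlVVVVVVVVVVVVVVVVVVVSIiIiIiIiIiIiIiIiIiIiIi"/>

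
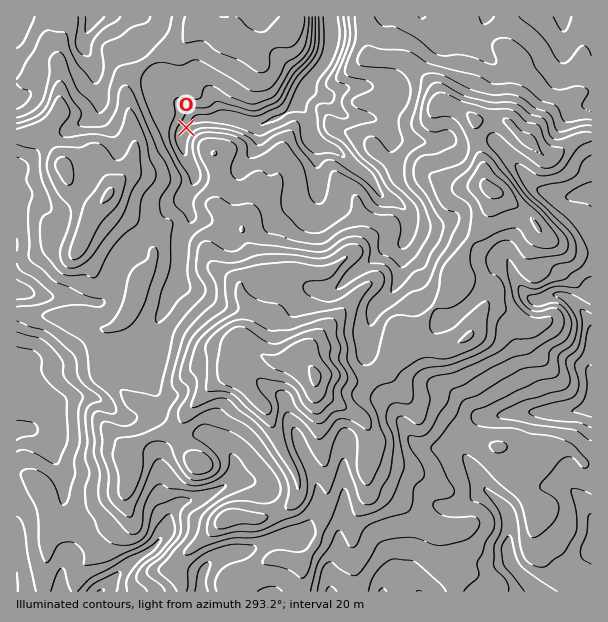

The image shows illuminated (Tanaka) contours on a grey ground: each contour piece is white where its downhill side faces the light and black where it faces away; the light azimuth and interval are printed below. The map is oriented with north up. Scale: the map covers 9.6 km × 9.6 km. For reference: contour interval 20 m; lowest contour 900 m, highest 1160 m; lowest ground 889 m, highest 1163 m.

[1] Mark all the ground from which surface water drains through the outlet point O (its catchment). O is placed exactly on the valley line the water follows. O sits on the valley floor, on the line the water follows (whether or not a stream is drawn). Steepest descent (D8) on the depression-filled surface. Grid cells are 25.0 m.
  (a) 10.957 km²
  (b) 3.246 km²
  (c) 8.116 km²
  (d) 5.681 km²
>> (c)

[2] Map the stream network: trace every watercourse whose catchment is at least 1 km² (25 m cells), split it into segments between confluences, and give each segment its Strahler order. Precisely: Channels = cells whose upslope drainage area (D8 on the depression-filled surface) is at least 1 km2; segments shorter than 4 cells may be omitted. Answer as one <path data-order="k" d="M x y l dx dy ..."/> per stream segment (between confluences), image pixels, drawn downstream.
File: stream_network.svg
<path data-order="1" d="M60 584l0 7"/><path data-order="1" d="M585 504l6 11 0 34"/><path data-order="1" d="M344 498l0 12-2 2-1 12-2 1 0 18-1 2 0 4-8 15 0 27"/><path data-order="2" d="M494 497l12 12 3 6 0 6 1 1-1 33 1 2 0 3 5 9 22 22 2 0"/><path data-order="1" d="M486 491l6 6 2 0"/><path data-order="1" d="M57 464l-6-12-22-23-6 0"/><path data-order="1" d="M230 453l4 6 0 20-6 6-7 3-3 3-6 3-3 0-8 4-4 0-2 2-7 0-2 1-6 2-10 10-2 15-6 8 0 1-4 5 0 1-8 8-12 6-12 10-1 0-15 15 0 2-8 7-1 0"/><path data-order="1" d="M408 432l2 5 9 9 3 0 1 1 32 0 18 18 10 21 11 11"/><path data-order="2" d="M23 429l-6 0 0 2"/><path data-order="1" d="M288 417l2 5 4 6 0 3 3 4 2 8 15 28 0 3 3 6 0 8 1 1 0 12-1 2-2 7-3 5 0 3-3 6-10 10-3 2-9 1-2 2-7 0-2 1-4 0-2 2-3 0-7 4-3 0-9 5-5 0-1 1-9 0-2 2-4 0-2 1-3 0-6 3-3 3-1 0-8 8-1 3 0 3-2 1 0 15"/><path data-order="1" d="M482 416l1 1 12 0 2-1 6 0 1-2 12 0 2-1 45 0 1-2"/><path data-order="1" d="M548 411l16 0"/><path data-order="2" d="M564 411l21-1 2-2 4 0 0-1"/><path data-order="1" d="M60 402l-4 2-24 24-8 0-1 1"/><path data-order="1" d="M17 374l0 6"/><path data-order="1" d="M144 357l0-3 2-1 1-8 3-4 0-3 3-5 0-3 14-25 1-8 6-9 0-3 2-1 0-3 3-6"/><path data-order="1" d="M369 327l2-3 0-4 3-6 0-3 4-5 0-1 15-14 6-12 0-3 2-1 0-27 3-6"/><path data-order="1" d="M333 290l6-3 15-15 2 0 4-5 6-3 15-15 6-1 2-2 9 0 6-4"/><path data-order="2" d="M179 275l1-35 2-1 0-3 3-6 3-3 3-6 0-8-3-3-3-6 0-7 9-14 0-12-8-12 0-3-3-6 0-4-1-2 0-9 4-6 0-1 8-8 3-1 19 0 2-2 3 0"/><path data-order="1" d="M114 273l-1 14-3 6-9 9-12 0-2-2-7 0-2-1-12 0-1-2-24 0-2-1-4 0-6-3-12-2 0-1"/><path data-order="1" d="M509 261l1 6 2 2 0 3 4 9 8 9 0 1 7 8 3 1 6 0 5-3 3 0 6-3 6 0 1 2 3 0 3 3 2 0 19 19 3 6 0 41-1 1 0 9 1 2 0 30"/><path data-order="2" d="M404 242l4-9 0-18-1-3-9-9-15-6-5-5-4-9-14-13-1 0-5-5-1 0-14-13-1 0-3-3-14-3-6-5"/><path data-order="1" d="M17 219l0 26"/><path data-order="1" d="M300 203l5-2 12-12 0-45-2-3"/><path data-order="1" d="M539 189l1 2 3 0 2 1 3 0 1 2 3 0 6 3 15 0 2-2 4 0 2-1 7 0 3-2"/><path data-order="1" d="M428 143l-27 0-3-2-20-21-3-1-7 0-2-2-18 0-6-3-19-19"/><path data-order="2" d="M315 141l-6-6 0-15-3-6-6-6-1-3 0-9"/><path data-order="2" d="M221 117l7 0 2 2 10 1 2 2 3 0 6 3 12 0 10-8 8-1 6-5 1 0 8-7 1 0 0-6 2-2"/><path data-order="1" d="M99 110l0-15-1-2 0-6-2-1 0-17-1-1-2-6-4-5-5-9 0-12 8-13 1-6"/><path data-order="3" d="M299 96l0-3 3-6 7-7"/><path data-order="2" d="M323 95l-3 0-6-3-5 0 0-12"/><path data-order="1" d="M354 87l-9 0-13 8-9 0"/><path data-order="3" d="M309 80l12-12 8-14 0-3 1-1 0-6 2-2 0-18-2-1 0-6"/><path data-order="1" d="M477 35l2-5 3-3 3-6 0-4 1 0"/><path data-order="1" d="M563 29l0-12"/>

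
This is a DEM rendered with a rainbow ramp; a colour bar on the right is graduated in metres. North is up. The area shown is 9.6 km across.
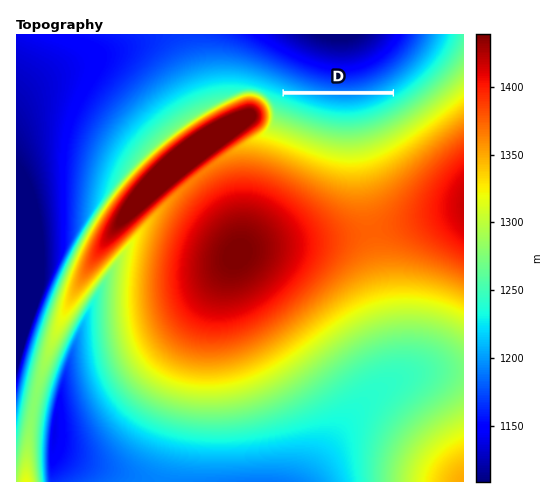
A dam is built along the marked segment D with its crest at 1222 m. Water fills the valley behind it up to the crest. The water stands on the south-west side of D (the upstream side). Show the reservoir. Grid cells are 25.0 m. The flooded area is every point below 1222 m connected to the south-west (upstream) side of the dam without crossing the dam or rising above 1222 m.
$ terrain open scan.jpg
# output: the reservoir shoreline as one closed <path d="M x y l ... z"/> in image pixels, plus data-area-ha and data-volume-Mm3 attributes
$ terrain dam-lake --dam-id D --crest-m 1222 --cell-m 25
<path d="M389 95l-99 0 35 11 25 3 21-5 18-8 0-1z" data-area-ha="41" data-volume-Mm3="4.36"/>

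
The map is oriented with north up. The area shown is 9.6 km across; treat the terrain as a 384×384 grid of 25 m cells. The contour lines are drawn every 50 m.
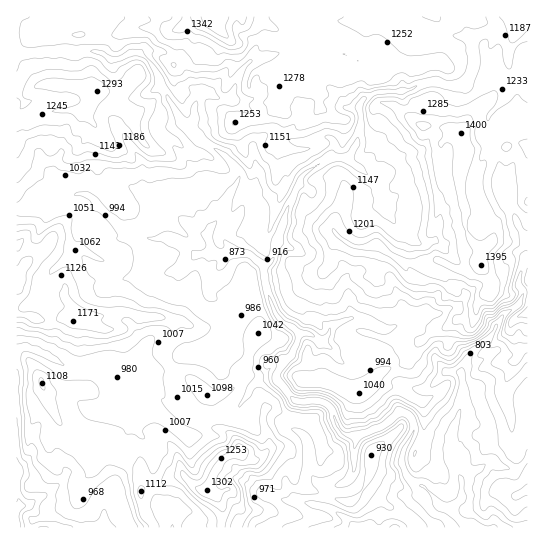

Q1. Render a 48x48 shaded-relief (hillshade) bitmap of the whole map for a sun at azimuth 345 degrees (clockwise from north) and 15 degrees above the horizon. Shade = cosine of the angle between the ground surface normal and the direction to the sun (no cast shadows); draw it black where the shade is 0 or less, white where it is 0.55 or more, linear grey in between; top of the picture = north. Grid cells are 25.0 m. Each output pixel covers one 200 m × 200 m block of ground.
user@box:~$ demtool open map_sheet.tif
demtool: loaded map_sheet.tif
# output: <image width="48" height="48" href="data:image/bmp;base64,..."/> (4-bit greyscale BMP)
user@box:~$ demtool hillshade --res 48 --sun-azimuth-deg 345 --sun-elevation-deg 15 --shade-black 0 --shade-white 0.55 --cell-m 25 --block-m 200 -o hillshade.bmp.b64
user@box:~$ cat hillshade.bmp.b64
<image width="48" height="48" href="data:image/bmp;base64,Qk32BAAAAAAAAHYAAAAoAAAAMAAAADAAAAABAAQAAAAAAIAEAAATCwAAEwsAABAAAAAAAAAAAAAAABEREQAiIiIAMzMzAERERABVVVUAZmZmAHd3dwCIiIgAmZmZAKqqqgC7u7sAzMzMAN3d3QDu7u4A////AKsxESRmYnh6tlIQATRWViAAEGu7piAAAat1QjRnZHdXcyICRWd3ZBABM4qqmGIBEWaZdURnZWQzAAIFiXdVVUURR4qWR5czU2NGh0NHeGMhNVZTMzMjRqxiNHdURoqIqKczeFEkaphjzoZgACM2RFyTNHIkVozMy3dDRmMSaqu7/sMAAANGMhmVN2Eldmi6ekVFRXdFiprP7/wwMAJWVEi3I3ZGdWRVNlVlRniJmpm9v//dyWZ1aKr+UFtVZlZFVXV2VniImYm5is//67p1eqS/8wtUV3h3ZYd1Z4iIiImHZ5v+qYdmejACz3UyN4h3dodViIiIiIh2Znmph0rvyAAACIAQFndmdodGd3d3d3d2YzRYmXvNoAEAAAAwBHdldphXd2d3d3d2VodGrNcAACZBAAWFA2d2VqmJmZh3d3iHiruEetMAA4qmITJJhFV3NIvbqYh2d3eJu5qnV3vKmrqqYyEEVHVFIY3ZdVVmZ3Z5qYiYQR37zJeJhkIQAFh3QXp0IRATVndmd3eIMAHs23Zmd2MAAAWHQhEAAAAAE2dERWeIUzOciXdnd4cQAABUEQAAESIhEAJDRneJl7gTFamHd5mEIAAIIBJFVniXZER4mZh5qqIAAFhlRXiZl0AEtEmYibzLnNzLqZiIi0ESEAMhIzJEWIAAXCaIeavMzMy6iJiYeTVCIjMhEwABAoUABiN5iHiaqZmZh5mId1dUIjNDIgAAESZgEVJZqIdmd3eJmJuYl4d3UiNVQRIQIhJ1E4MlmHZlVmZnqpvLlcmrlCI0IndldmRXM4gyaHeId3d2eIepQt25lRESOM7suIgzQXqkR4mZiIiGVlREM4t2VDeYnN3Mh4lRMsrrZ4d4h2ZmZnVWdUp3Zovu26l3Z3iFY/3fp4d2ZVVWVGd4hxuaypm9yYmWh3eIdLy8yHh1VnZlVEh4dyer7ZZ5mIiWd3eZY1eImXdWd3ZlVUV2djPczJZnh4iHZ4eYZiNGZmVnd2ZlVlN2dTCqmpiIh3d3Znd3eDNFRERVVURDRUNVVTE6mauoiHd3dmZWeDNDMiMgAgACIjVCRVIFzduGZ3Z3d0ZFaEQyQQAAAAATNGURM1MAKqplRWd3d0ZTRjMzRBACQTVmiEADRmVTAhSFVENoZneGVjEjNENXQ4iJlyABJmUzMRCFVTE3ZmiZiUERJEZ2NWaJdWUhAiIwABBlRDV5u4aIiYdERUVkZkV0V4vIUyJVImZkNIq837Z5iJmYd3RFeXdiSKzah1VWVWV6m+2qvdhpmJZmZ4ZWVokzNpeFeIVEZAAHm9/cvNqImamHiZqqYTcSATRXV4ZVVBAAEjaZd7qYmazNzdzex2EhAAM5h4h3ZVMkIhESInqYmKzd3u2q/oNkIQADmZiYdnd3dndlZWiYiId4h4hTaURURCAARnd4iIiYiImZiHeIeVQyIiIiABIBIAAQFEZ4mZmZiIiZmHiYaIh3ZmZ3QjZiEAJBJWeImZmIh2ZmZkZ3ZpupmpiKmIm3ISUwJHiIiJiIh2VDRDNWdg=="/>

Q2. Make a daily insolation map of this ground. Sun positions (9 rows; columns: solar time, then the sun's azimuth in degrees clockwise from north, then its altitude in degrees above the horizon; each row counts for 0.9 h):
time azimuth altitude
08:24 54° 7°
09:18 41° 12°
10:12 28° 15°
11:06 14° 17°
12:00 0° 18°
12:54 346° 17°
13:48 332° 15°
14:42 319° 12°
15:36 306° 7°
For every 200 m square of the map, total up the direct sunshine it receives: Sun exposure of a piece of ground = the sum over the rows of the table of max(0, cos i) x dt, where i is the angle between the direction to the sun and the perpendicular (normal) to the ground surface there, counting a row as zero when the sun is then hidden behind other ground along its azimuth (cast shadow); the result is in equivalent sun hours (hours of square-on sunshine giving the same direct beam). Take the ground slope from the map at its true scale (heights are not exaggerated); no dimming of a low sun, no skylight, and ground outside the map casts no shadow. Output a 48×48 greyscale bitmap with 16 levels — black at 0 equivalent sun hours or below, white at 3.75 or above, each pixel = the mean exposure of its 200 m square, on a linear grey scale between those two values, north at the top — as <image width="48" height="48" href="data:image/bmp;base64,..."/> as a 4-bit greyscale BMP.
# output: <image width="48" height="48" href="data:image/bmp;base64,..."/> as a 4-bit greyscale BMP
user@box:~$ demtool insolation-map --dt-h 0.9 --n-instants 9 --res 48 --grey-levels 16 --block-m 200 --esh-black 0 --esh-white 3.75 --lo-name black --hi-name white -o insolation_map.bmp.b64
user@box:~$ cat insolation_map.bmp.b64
<image width="48" height="48" href="data:image/bmp;base64,Qk32BAAAAAAAAHYAAAAoAAAAMAAAADAAAAABAAQAAAAAAIAEAAATCwAAEwsAABAAAAAAAAAAAAAAABEREQAiIiIAMzMzAERERABVVVUAZmZmAHd3dwCIiIgAmZmZAKqqqgC7u7sAzMzMAN3d3QDu7u4A////AGUQABNVU1dYdWZEIjMyEiABEDm6qEERAb51REVmVoZGQhM1VXibtgASNKzNlkMSMyOodUVmVVQyEBQZqodSAmdEa7uVNogjQ1IXh2RFaFIRN5iYIBIVi9x0VWlSVWiIqKhBaFIjablD7omAAFNnQkmVVoEUZnrN61U0RVQgSZu87KQQAjNlNDZ2ezJGlkfLaTVFNHhGmqq/7vkihTN2ZXeHZTVodFMTNWNmVoiqm5iuv//u7YeWatnLZDhnZEZFZ3R2VniImXjZean//O6kfKJe5RZmVWZ3doV1Z6qqmauGVq/9iqY0pgAAOmFERXd2d3ZFmpmIiIhnd3iIhzjfoBAAABAjJFVVd3VHmHd4d4d2UiRoiap0IBESEAEyJFVVh4ZIdmeIeIh2RZdHnuMAACZSIVvGMiVWZ5iLuZmYiId2fd2lnoI0R7u4VUE4ggFGRXr8zLl2Z3eK7KmYmTvcy8u6YhIhEQACI2vZU0RWZmWKqYiqdCfbvJZ5l2QwAAESQ2YhEQABRnZnd3iIQQF5+2ZmZmMQAAABIwAAAAAAE0ZURXeHVFRcVlZmZncwAAAAAAAAEBNVQAAzNXeJmOkAFLiJiamFESEAABRmWImHMzR5zKl4vGETICdkM1eJpmIAMZypmc/9z//+uqmIiDIxESERIyEAN3IAKSV2e8zN3Ly6mZiIhUUzMjMhERABEHQRM1aImYibu6mZiJmHhGZUI0IzIhAAIhiGgpZZupl1eImrmJuYhmZmQyRmQiMSIBF5VIRFqYVWZmZXy5urpraKpSEkEmVjWGWZdYlDaGiqh3h3eqe5EY7JhRAAGe/+1opmg3u1aKuqmrvINkQSVWc0RCenv+27d2lkRersmZh4qEQ1l3V2hjlVRa7/+5dURomopf/Pt4eXRGZoVFd4iDeay7q9uHiVh3eahczM2Yp0Z3h1ZDhnd0SK3aeJmHeFZnmsUkeIqpdXiIZmZlVmZVOru5d3d3Z2V4m5VkRFVVRoh2ZmZlN1dDN5iZiIdnZmZ4mXaERGVDVUMzMzRVQ2RkQlaJvKiFZmZ3h2Z1VTEhIAAAABMiQiJWUTvM2DRmZmd2dVaGZCQAAAEQAlIkMSIlMhFpYlRFVmeGdzRlUzRRAVUUmlmkAUNWd2MRN0VCNWZ4iFRVEzI0R5NbmLpCECF3UzQSI1VEIoVJqaqjIBJEeVOIirVGYhACExAAJEQyRXraiIiZdDJEhzZlaDR3nLcxNWJKpDNH3+/9eIeYu7qpVFnIhjR676dndniHQ3SeqazdhpqYNERXVWV6cjJGNDaYdEViEErN/KzNuYmapmeJvcciMiAAQ3VYZVYxEBAQKKd5mZqovv/+3tt2IhAAEmZ3iHVWU2YyIQI2qZqLzN3t68/1N0MhADioeJiHeIiImHiGiZiIeIh4cgIzZUMyACI2iHeImpmZqpmYeYiUIRARETABEAEABXJERZqqqpmZm7zJmZaYmZiYiIQjVREBaBNGiZmaqZmGVURDWHZpuqmZiJqprLVVZFaJiIiIiHdmZVd1Z1dw=="/>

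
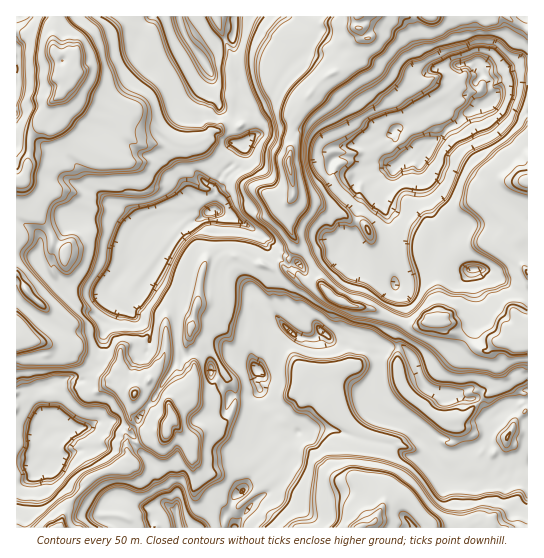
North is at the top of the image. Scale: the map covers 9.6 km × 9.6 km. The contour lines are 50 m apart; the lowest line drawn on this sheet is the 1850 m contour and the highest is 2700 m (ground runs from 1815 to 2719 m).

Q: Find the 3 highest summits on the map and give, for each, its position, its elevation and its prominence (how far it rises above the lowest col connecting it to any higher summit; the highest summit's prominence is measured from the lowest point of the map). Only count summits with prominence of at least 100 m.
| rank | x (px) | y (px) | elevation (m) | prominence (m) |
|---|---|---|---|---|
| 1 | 63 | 75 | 2719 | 904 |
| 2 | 289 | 162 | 2713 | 147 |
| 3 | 330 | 295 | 2570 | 150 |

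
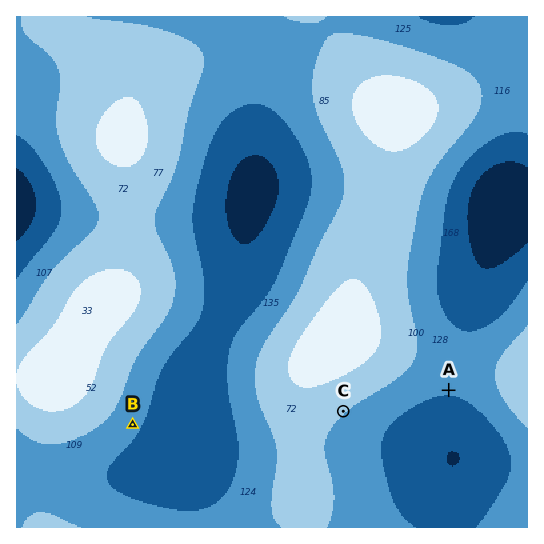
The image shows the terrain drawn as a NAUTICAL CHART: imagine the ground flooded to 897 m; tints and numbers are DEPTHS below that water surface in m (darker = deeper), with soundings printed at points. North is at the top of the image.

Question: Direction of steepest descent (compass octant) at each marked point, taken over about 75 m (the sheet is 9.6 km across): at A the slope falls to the S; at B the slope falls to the SE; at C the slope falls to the SE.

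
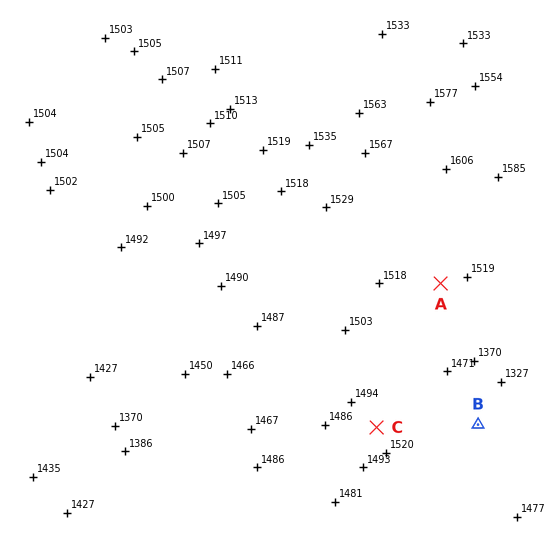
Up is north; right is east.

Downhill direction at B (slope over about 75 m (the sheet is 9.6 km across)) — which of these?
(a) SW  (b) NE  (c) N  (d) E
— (b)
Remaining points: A S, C N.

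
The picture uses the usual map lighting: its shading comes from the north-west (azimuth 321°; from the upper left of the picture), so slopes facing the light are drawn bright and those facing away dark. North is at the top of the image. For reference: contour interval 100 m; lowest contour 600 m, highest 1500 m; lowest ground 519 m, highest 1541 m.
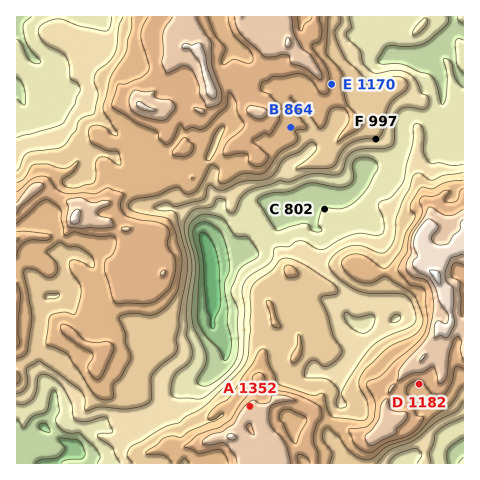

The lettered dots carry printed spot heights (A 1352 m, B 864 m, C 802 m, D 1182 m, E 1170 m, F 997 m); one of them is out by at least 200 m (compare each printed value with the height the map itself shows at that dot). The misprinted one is B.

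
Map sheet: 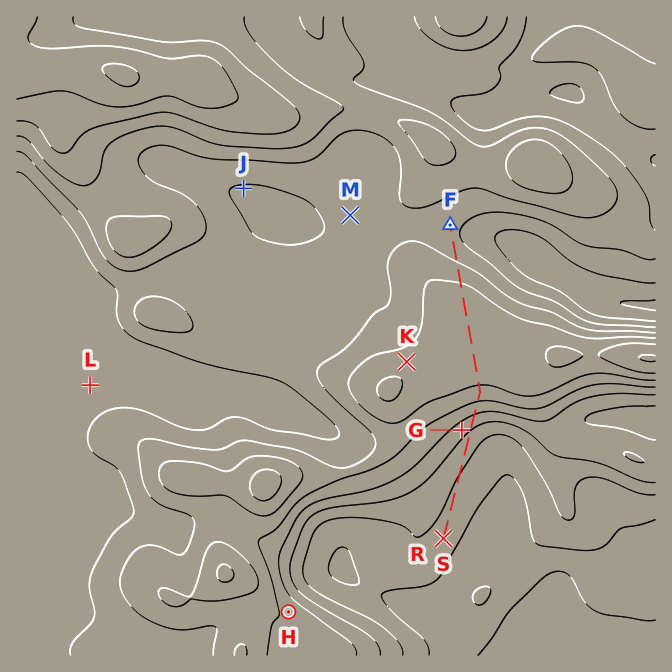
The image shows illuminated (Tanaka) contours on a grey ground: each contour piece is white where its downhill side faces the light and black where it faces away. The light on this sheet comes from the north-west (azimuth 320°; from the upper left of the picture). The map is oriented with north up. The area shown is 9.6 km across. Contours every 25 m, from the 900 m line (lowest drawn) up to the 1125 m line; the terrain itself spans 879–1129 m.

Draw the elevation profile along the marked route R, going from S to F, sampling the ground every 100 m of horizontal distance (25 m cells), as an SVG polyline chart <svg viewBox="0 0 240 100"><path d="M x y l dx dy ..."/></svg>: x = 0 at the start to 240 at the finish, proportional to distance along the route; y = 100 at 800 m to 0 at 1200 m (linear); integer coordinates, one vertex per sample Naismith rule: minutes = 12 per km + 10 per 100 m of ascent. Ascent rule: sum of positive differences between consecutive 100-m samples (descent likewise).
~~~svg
<svg viewBox="0 0 240 100"><path d="M0 65l5 0 5-1 5 0 5 0 5 0 5 0 5-1 5 0 5 0 5-1 5 0 5-1 5 0 5-1 5-1 5-2 5-1 5-3 5-2 5-4 5-3 5-3 5-2 5-2 5-1 5-1 5 0 5 0 5 1 5 0 5-1 5 0 5 0 5-1 5 0 5 0 5 1 5 1 5 1 5 2 5 2 5 2 5 2 5 1 5 2 5 1 5 0 5-1"/></svg>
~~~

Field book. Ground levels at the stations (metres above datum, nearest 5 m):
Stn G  985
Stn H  1020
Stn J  1000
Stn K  1065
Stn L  990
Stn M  1010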